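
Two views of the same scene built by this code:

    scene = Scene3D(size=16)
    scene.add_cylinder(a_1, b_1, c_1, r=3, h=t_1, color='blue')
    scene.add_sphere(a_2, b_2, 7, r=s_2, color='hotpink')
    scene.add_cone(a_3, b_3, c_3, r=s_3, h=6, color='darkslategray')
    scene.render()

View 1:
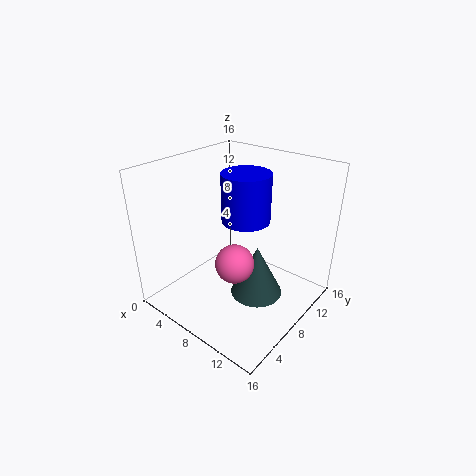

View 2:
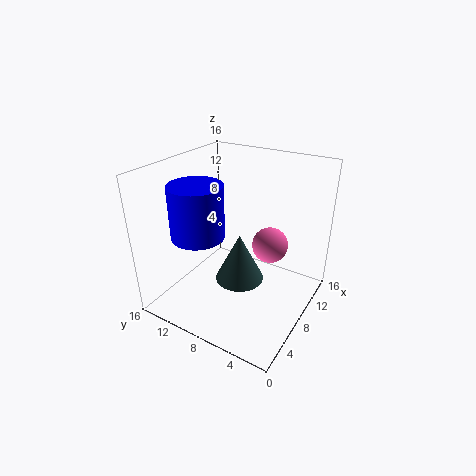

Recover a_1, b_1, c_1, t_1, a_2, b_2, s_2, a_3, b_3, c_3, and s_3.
a_1 = 6; b_1 = 12; c_1 = 8; t_1 = 6; a_2 = 10; b_2 = 5; s_2 = 2; a_3 = 10; b_3 = 9; c_3 = 1; s_3 = 3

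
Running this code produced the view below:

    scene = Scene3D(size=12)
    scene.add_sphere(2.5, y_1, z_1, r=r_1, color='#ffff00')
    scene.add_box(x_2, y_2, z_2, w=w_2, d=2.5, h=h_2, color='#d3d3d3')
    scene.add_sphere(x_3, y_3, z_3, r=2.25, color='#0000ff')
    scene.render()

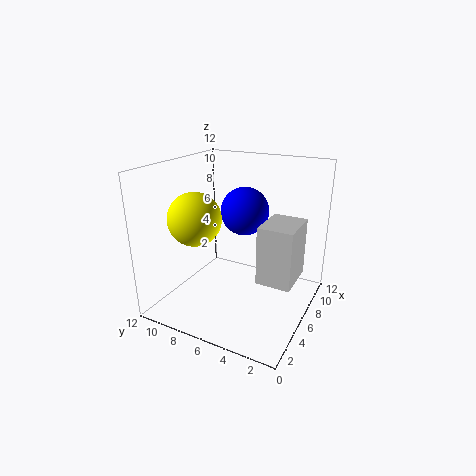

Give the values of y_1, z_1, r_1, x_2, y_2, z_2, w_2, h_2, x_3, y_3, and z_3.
y_1 = 7.75
z_1 = 8.5
r_1 = 2
x_2 = 2.5
y_2 = 0.25
z_2 = 4.5
w_2 = 3.25
h_2 = 4.25
x_3 = 9.75
y_3 = 7.25
z_3 = 7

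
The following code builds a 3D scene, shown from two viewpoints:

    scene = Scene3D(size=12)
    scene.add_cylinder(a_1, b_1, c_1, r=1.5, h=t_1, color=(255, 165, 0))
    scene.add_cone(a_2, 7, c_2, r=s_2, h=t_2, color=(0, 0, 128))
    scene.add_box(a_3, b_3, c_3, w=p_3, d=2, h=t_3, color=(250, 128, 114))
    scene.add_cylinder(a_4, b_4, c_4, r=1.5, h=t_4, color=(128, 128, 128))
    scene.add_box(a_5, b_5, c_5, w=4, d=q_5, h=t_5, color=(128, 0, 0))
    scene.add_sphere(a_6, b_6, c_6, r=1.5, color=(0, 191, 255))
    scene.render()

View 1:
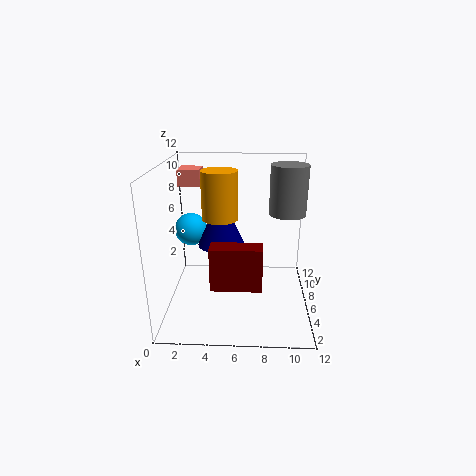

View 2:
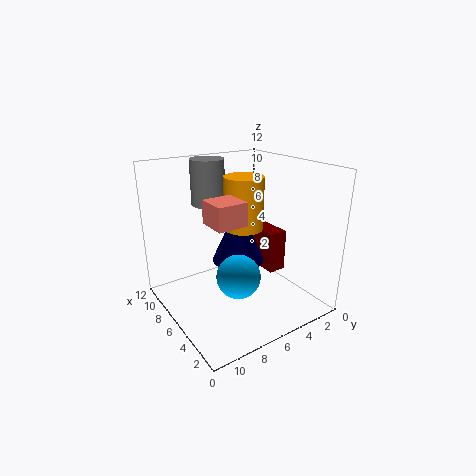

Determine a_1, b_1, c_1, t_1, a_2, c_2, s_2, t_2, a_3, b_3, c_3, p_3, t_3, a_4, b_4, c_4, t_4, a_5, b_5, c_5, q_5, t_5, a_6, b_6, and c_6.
a_1 = 4.5; b_1 = 6.5; c_1 = 7.5; t_1 = 4; a_2 = 4.5; c_2 = 5; s_2 = 2; t_2 = 4.5; a_3 = 0.5; b_3 = 9; c_3 = 9.5; p_3 = 2; t_3 = 1.5; a_4 = 10; b_4 = 6.5; c_4 = 8; t_4 = 4; a_5 = 4; b_5 = 2.5; c_5 = 3; q_5 = 1.5; t_5 = 3.5; a_6 = 1.5; b_6 = 9; c_6 = 5.5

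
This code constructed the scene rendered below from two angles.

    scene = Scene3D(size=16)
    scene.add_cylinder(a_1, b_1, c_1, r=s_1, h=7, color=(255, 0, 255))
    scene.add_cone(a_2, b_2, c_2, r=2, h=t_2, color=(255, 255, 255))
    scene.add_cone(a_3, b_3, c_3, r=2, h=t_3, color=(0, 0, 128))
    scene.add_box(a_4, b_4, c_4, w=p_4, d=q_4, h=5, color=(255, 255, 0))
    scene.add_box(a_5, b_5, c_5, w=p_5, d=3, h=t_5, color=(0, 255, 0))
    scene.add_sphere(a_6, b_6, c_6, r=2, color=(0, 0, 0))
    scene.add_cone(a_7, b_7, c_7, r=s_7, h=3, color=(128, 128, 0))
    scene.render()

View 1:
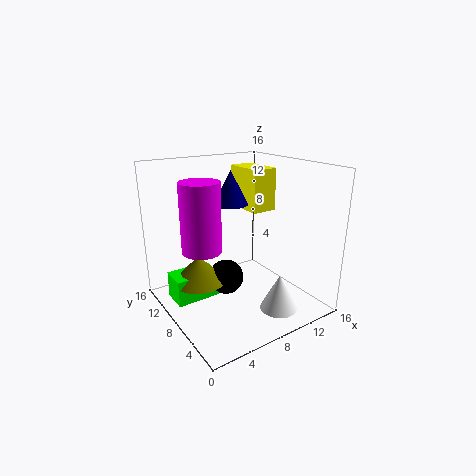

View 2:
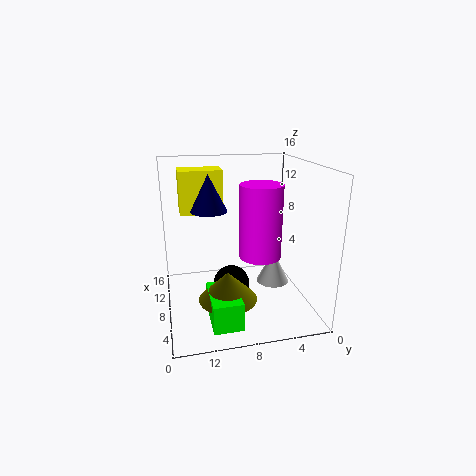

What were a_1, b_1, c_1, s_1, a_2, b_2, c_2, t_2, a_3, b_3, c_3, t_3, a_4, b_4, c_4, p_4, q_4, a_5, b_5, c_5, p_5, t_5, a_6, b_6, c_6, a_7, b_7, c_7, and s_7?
a_1 = 3; b_1 = 7; c_1 = 8; s_1 = 2; a_2 = 10; b_2 = 3; c_2 = 1; t_2 = 4; a_3 = 9; b_3 = 11; c_3 = 11; t_3 = 4; a_4 = 11; b_4 = 9; c_4 = 10; p_4 = 3; q_4 = 5; a_5 = 1; b_5 = 9; c_5 = 1; p_5 = 5; t_5 = 3; a_6 = 7; b_6 = 9; c_6 = 3; a_7 = 4; b_7 = 10; c_7 = 3; s_7 = 3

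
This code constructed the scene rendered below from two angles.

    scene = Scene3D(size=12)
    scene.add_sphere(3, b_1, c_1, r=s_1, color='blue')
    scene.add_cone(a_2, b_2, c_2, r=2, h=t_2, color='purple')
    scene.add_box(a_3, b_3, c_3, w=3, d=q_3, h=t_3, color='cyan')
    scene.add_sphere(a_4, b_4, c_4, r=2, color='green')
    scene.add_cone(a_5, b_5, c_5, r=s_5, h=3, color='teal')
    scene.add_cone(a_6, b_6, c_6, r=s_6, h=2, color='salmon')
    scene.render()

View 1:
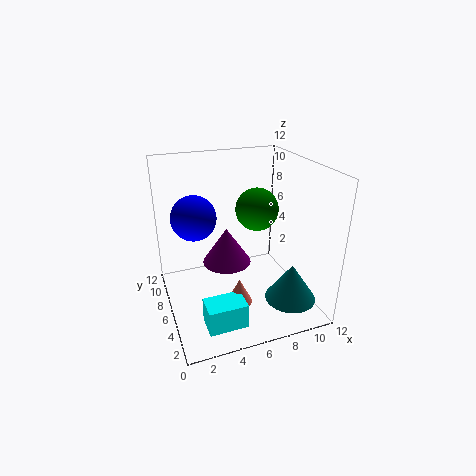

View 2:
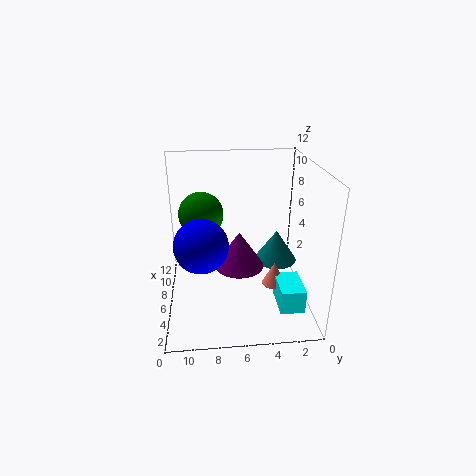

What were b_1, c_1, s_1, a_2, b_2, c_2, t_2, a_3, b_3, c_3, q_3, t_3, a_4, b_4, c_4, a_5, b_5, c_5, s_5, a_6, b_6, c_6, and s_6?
b_1 = 9; c_1 = 7; s_1 = 2; a_2 = 5; b_2 = 6; c_2 = 4; t_2 = 3; a_3 = 2; b_3 = 1; c_3 = 1; q_3 = 2; t_3 = 2; a_4 = 9; b_4 = 9; c_4 = 7; a_5 = 9; b_5 = 2; c_5 = 2; s_5 = 2; a_6 = 5; b_6 = 3; c_6 = 2; s_6 = 1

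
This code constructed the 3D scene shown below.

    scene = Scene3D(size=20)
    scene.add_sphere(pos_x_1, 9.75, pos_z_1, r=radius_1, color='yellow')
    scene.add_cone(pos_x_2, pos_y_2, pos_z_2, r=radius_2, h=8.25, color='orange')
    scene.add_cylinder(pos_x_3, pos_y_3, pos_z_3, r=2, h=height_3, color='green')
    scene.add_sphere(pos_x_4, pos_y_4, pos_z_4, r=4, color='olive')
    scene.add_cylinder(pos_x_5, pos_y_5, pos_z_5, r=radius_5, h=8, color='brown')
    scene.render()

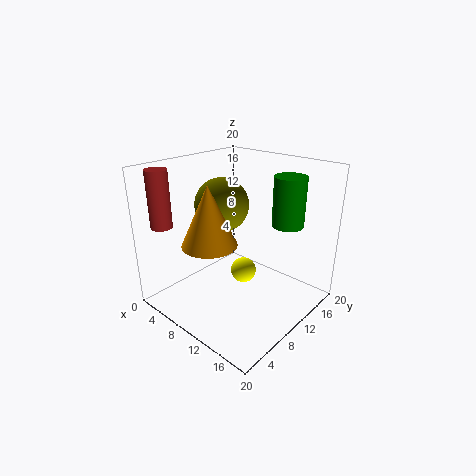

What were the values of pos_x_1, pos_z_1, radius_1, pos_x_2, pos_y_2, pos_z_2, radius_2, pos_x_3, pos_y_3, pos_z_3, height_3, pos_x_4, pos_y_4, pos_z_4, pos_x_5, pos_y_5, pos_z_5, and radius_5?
pos_x_1 = 11.25; pos_z_1 = 5.5; radius_1 = 1.75; pos_x_2 = 8.25; pos_y_2 = 6.25; pos_z_2 = 9.75; radius_2 = 3.75; pos_x_3 = 16.75; pos_y_3 = 11.75; pos_z_3 = 13.25; height_3 = 6.25; pos_x_4 = 5.25; pos_y_4 = 11.75; pos_z_4 = 13.25; pos_x_5 = 2; pos_y_5 = 3.25; pos_z_5 = 11.5; radius_5 = 1.5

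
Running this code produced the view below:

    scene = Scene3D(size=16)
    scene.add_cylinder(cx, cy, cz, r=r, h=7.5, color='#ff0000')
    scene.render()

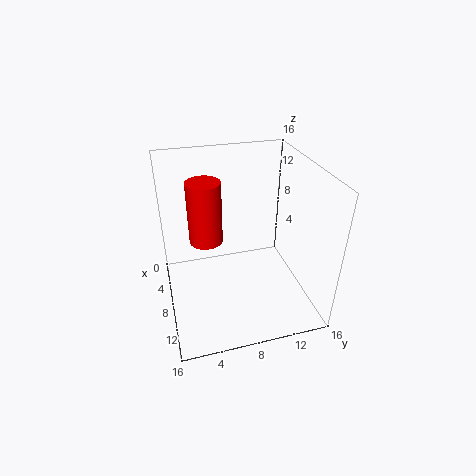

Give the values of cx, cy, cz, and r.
cx = 4.5; cy = 5; cz = 6; r = 2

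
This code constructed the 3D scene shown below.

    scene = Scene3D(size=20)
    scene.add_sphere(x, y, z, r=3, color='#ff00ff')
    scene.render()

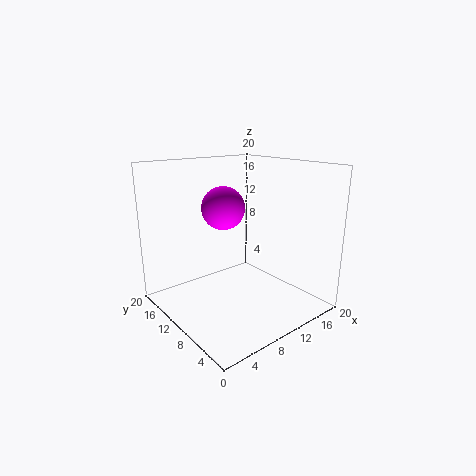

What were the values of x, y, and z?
x = 9
y = 12
z = 14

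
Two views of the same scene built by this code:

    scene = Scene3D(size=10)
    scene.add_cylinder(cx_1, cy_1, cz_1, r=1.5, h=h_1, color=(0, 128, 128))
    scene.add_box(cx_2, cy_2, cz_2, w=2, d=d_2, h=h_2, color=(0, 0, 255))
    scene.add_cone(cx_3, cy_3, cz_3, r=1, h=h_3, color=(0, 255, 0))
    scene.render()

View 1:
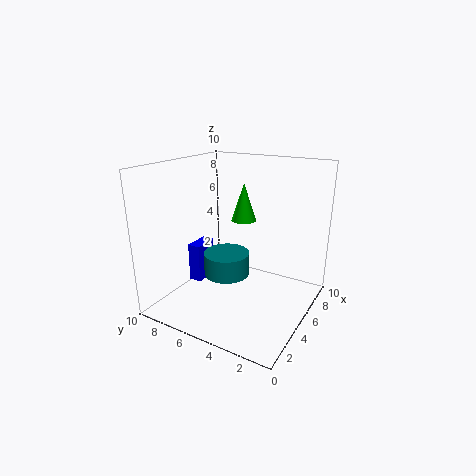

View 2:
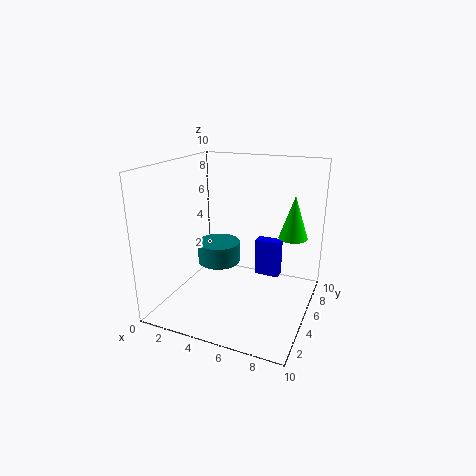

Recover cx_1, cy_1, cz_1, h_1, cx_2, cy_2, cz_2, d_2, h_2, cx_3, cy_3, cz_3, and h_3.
cx_1 = 3.5
cy_1 = 5
cz_1 = 3
h_1 = 1.5
cx_2 = 5
cy_2 = 8.5
cz_2 = 0.5
d_2 = 1
h_2 = 3
cx_3 = 8.5
cy_3 = 6.5
cz_3 = 5
h_3 = 3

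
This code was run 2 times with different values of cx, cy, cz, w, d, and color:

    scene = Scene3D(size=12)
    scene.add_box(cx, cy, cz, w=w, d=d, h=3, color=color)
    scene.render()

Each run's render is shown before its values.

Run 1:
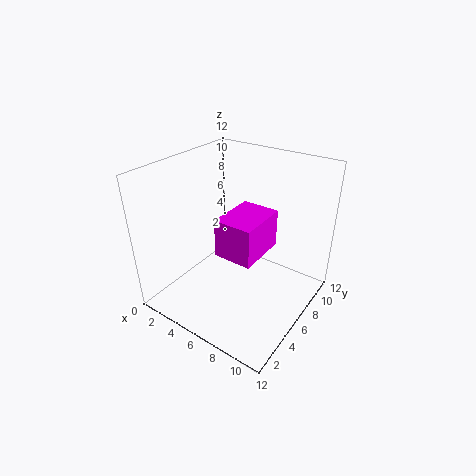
cx = 6
cy = 3
cz = 6
w = 3
d = 4
color = 'magenta'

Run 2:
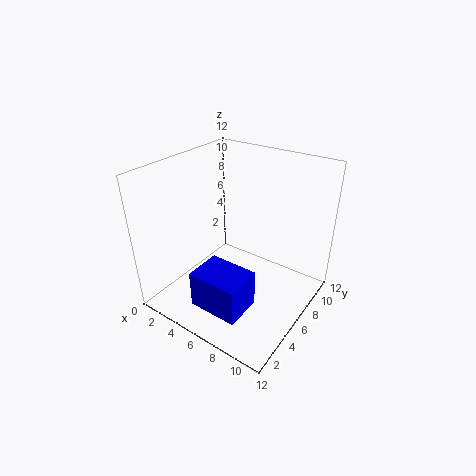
cx = 5
cy = 1
cz = 2
w = 4
d = 3
color = 'blue'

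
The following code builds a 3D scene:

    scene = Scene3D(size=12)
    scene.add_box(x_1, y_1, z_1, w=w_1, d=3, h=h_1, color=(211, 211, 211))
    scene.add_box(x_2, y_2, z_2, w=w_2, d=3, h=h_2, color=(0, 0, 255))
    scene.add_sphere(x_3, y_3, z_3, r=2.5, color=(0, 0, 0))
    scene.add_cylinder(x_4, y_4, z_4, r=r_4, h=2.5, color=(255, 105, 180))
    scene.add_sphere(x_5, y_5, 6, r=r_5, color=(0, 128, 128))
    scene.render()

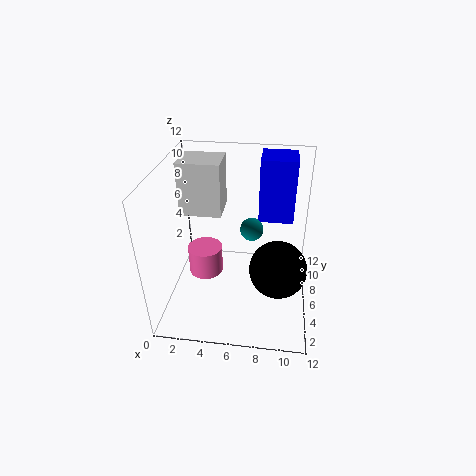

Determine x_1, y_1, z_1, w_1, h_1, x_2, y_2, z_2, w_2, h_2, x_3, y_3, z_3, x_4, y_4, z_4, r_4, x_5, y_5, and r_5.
x_1 = 1
y_1 = 6.5
z_1 = 7.5
w_1 = 3.5
h_1 = 4.5
x_2 = 7.5
y_2 = 8
z_2 = 6.5
w_2 = 3
h_2 = 5.5
x_3 = 9.5
y_3 = 6
z_3 = 3
x_4 = 3
y_4 = 6.5
z_4 = 2
r_4 = 1.5
x_5 = 7
y_5 = 7.5
r_5 = 1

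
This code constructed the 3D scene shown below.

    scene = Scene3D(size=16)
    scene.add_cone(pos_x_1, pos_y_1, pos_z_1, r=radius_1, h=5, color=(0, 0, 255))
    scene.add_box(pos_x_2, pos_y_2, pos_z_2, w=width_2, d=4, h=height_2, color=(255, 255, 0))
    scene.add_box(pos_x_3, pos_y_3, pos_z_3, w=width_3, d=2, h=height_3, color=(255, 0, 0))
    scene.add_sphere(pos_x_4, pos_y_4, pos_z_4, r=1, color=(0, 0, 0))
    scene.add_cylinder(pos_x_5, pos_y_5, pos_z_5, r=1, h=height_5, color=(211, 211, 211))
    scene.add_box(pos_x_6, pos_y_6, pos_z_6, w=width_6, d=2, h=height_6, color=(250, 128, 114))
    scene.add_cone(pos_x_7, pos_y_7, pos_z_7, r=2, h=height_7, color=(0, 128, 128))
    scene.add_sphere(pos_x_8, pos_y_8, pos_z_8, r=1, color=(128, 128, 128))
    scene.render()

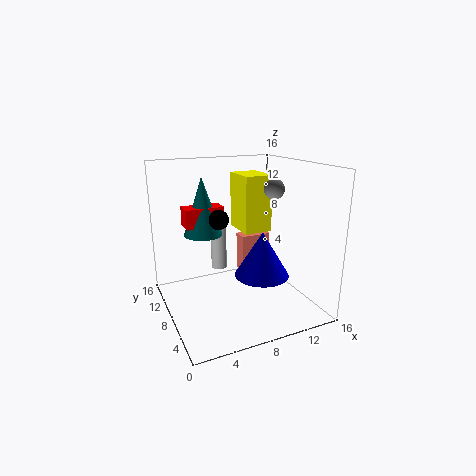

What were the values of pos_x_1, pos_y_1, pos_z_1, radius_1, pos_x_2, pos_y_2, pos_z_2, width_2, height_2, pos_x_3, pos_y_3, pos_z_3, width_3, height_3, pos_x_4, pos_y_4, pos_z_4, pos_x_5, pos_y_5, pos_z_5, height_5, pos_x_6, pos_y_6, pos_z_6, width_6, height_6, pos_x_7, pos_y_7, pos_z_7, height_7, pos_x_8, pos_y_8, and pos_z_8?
pos_x_1 = 10, pos_y_1 = 6, pos_z_1 = 4, radius_1 = 3, pos_x_2 = 8, pos_y_2 = 6, pos_z_2 = 9, width_2 = 3, height_2 = 6, pos_x_3 = 2, pos_y_3 = 7, pos_z_3 = 10, width_3 = 4, height_3 = 2, pos_x_4 = 5, pos_y_4 = 6, pos_z_4 = 11, pos_x_5 = 8, pos_y_5 = 14, pos_z_5 = 2, height_5 = 6, pos_x_6 = 11, pos_y_6 = 13, pos_z_6 = 1, width_6 = 4, height_6 = 5, pos_x_7 = 4, pos_y_7 = 8, pos_z_7 = 9, height_7 = 6, pos_x_8 = 10, pos_y_8 = 4, pos_z_8 = 14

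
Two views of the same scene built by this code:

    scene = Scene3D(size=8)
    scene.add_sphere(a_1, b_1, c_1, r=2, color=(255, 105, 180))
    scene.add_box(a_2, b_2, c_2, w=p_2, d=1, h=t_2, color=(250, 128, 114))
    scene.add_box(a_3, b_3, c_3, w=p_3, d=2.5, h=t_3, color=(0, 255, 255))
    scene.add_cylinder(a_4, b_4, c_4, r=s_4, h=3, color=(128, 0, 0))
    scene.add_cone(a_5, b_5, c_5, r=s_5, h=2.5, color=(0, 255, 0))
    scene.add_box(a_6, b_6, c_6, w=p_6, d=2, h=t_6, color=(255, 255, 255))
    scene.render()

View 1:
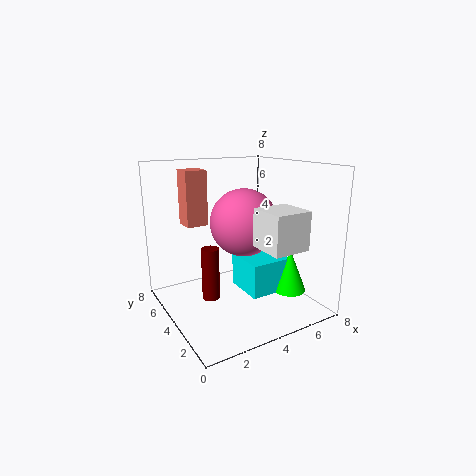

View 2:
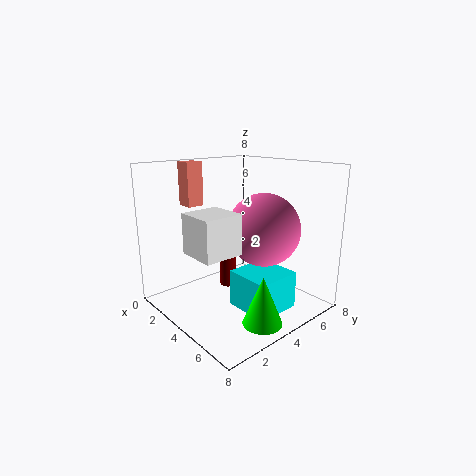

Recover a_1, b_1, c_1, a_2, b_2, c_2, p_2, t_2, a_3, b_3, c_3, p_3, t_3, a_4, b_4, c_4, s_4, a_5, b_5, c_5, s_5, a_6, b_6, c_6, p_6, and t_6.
a_1 = 5, b_1 = 5, c_1 = 4.5, a_2 = 0.5, b_2 = 2.5, c_2 = 5.5, p_2 = 1, t_2 = 2.5, a_3 = 4.5, b_3 = 3, c_3 = 0.5, p_3 = 2.5, t_3 = 2, a_4 = 2.5, b_4 = 4.5, c_4 = 0.5, s_4 = 0.5, a_5 = 7, b_5 = 3, c_5 = 0.5, s_5 = 1, a_6 = 4, b_6 = 0.5, c_6 = 4, p_6 = 2, t_6 = 2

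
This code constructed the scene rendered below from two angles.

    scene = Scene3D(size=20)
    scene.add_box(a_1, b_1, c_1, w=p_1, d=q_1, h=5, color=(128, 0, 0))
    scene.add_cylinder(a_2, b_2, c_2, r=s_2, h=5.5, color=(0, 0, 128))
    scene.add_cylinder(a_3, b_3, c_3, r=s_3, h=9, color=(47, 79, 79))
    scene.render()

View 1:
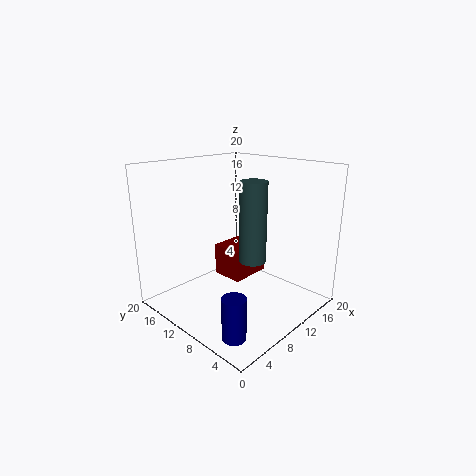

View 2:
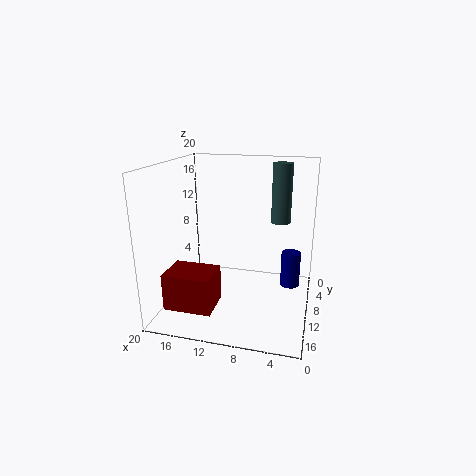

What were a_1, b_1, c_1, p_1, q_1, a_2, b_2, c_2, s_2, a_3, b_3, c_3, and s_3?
a_1 = 12
b_1 = 12
c_1 = 1.5
p_1 = 6.5
q_1 = 5
a_2 = 3
b_2 = 4
c_2 = 0.5
s_2 = 1.5
a_3 = 5
b_3 = 3
c_3 = 10.5
s_3 = 1.5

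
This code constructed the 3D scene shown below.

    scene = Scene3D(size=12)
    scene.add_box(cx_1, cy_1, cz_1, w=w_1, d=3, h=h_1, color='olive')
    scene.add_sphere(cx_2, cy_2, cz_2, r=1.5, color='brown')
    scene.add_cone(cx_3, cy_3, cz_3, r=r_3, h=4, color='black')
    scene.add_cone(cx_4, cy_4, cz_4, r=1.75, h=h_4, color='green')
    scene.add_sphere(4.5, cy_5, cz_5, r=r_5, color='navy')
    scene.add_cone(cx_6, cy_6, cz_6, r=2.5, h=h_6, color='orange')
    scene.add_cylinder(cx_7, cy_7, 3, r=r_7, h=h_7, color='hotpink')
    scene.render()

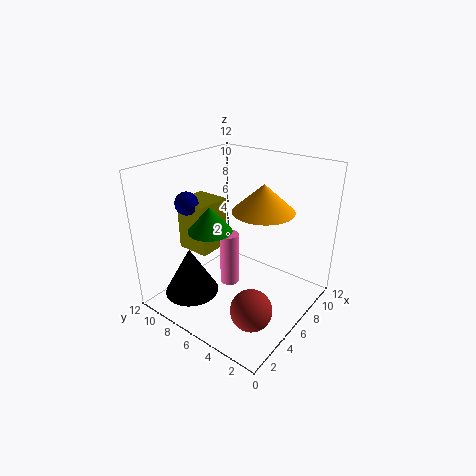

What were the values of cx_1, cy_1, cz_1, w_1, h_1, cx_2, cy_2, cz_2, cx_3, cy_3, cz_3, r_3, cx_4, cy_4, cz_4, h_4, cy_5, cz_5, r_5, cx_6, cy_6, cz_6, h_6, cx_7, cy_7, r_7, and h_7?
cx_1 = 4.5; cy_1 = 8.5; cz_1 = 4; w_1 = 3; h_1 = 4.5; cx_2 = 2; cy_2 = 1.75; cz_2 = 3.25; cx_3 = 2.75; cy_3 = 8.5; cz_3 = 1.5; r_3 = 2.25; cx_4 = 3.75; cy_4 = 7; cz_4 = 7.25; h_4 = 2; cy_5 = 10.25; cz_5 = 8.5; r_5 = 1; cx_6 = 7; cy_6 = 4.25; cz_6 = 8.5; h_6 = 2.25; cx_7 = 4.25; cy_7 = 5.5; r_7 = 0.75; h_7 = 4.25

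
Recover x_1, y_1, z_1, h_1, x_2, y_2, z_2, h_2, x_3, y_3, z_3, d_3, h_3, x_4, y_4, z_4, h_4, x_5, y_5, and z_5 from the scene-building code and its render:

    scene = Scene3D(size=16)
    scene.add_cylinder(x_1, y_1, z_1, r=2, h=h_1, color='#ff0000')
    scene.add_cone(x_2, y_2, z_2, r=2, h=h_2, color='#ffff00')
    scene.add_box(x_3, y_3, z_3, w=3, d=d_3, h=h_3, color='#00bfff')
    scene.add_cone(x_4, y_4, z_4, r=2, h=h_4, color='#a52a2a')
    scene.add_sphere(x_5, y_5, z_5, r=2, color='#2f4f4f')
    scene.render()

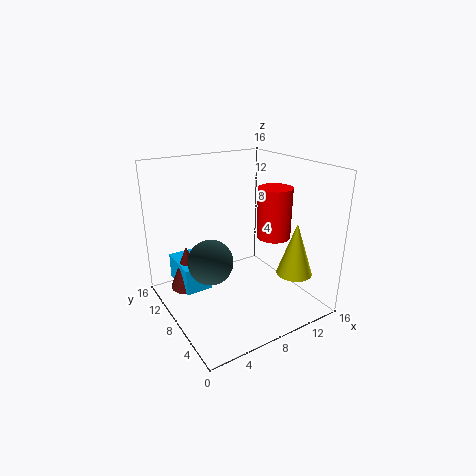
x_1 = 13; y_1 = 8; z_1 = 7; h_1 = 6; x_2 = 13; y_2 = 4; z_2 = 4; h_2 = 6; x_3 = 2; y_3 = 9; z_3 = 2; d_3 = 5; h_3 = 3; x_4 = 3; y_4 = 11; z_4 = 2; h_4 = 5; x_5 = 2; y_5 = 3; z_5 = 9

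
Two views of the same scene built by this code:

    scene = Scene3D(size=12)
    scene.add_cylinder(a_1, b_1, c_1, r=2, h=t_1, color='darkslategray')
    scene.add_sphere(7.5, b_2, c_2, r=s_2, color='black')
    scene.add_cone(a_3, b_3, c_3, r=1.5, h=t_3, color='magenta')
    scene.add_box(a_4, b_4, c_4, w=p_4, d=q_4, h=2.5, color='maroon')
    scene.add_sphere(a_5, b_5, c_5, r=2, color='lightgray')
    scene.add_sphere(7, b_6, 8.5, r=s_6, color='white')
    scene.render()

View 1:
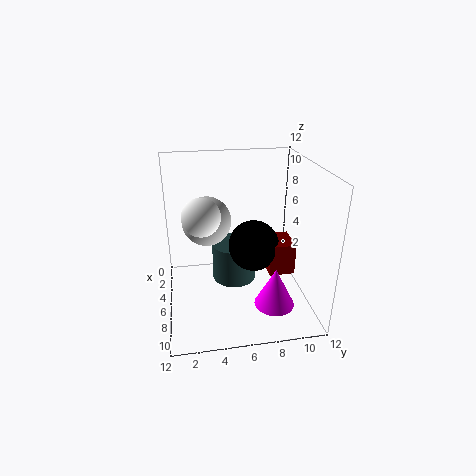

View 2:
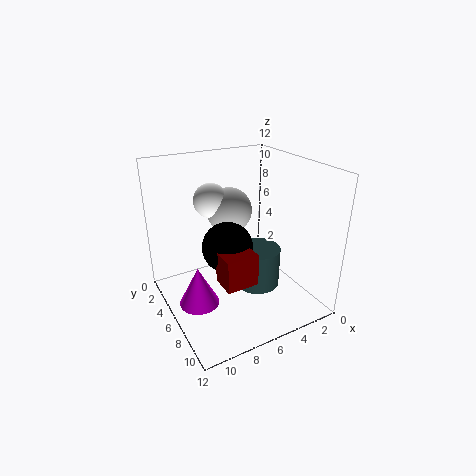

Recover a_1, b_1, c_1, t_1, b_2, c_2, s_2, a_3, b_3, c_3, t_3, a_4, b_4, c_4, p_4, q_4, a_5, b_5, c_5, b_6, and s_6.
a_1 = 4
b_1 = 6
c_1 = 1
t_1 = 3.5
b_2 = 7
c_2 = 6
s_2 = 2
a_3 = 10.5
b_3 = 8
c_3 = 2.5
t_3 = 3
a_4 = 6.5
b_4 = 8
c_4 = 4
p_4 = 2.5
q_4 = 2
a_5 = 5.5
b_5 = 3.5
c_5 = 7.5
b_6 = 3
s_6 = 1.5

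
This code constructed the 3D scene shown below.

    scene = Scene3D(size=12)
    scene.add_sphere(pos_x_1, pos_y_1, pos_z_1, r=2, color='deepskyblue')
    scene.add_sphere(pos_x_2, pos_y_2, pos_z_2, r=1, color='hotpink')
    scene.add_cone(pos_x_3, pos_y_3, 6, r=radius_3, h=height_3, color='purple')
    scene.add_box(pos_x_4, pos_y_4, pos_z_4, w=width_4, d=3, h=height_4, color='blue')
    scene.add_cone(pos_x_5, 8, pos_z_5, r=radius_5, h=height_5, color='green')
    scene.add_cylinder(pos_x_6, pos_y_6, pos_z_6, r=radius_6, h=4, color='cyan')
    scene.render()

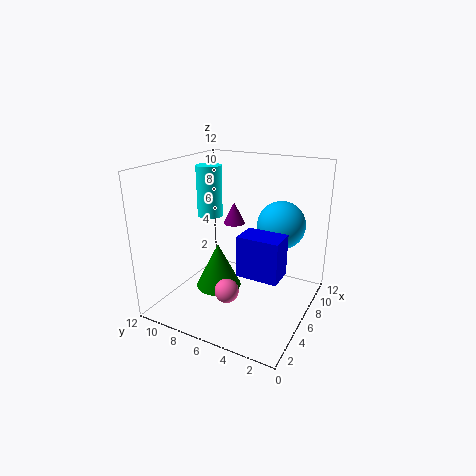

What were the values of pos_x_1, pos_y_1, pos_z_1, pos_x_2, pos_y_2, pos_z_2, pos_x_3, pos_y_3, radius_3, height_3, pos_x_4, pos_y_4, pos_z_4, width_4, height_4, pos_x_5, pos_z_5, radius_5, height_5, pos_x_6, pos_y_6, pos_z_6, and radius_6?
pos_x_1 = 8
pos_y_1 = 3
pos_z_1 = 7
pos_x_2 = 4
pos_y_2 = 6
pos_z_2 = 2
pos_x_3 = 9
pos_y_3 = 8
radius_3 = 1
height_3 = 2
pos_x_4 = 2
pos_y_4 = 1
pos_z_4 = 5
width_4 = 2
height_4 = 3
pos_x_5 = 6
pos_z_5 = 1
radius_5 = 2
height_5 = 4
pos_x_6 = 5
pos_y_6 = 8
pos_z_6 = 8
radius_6 = 1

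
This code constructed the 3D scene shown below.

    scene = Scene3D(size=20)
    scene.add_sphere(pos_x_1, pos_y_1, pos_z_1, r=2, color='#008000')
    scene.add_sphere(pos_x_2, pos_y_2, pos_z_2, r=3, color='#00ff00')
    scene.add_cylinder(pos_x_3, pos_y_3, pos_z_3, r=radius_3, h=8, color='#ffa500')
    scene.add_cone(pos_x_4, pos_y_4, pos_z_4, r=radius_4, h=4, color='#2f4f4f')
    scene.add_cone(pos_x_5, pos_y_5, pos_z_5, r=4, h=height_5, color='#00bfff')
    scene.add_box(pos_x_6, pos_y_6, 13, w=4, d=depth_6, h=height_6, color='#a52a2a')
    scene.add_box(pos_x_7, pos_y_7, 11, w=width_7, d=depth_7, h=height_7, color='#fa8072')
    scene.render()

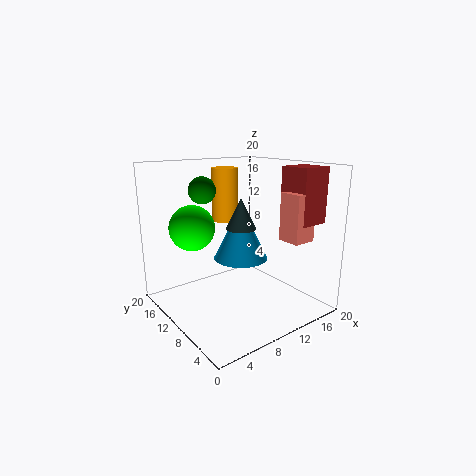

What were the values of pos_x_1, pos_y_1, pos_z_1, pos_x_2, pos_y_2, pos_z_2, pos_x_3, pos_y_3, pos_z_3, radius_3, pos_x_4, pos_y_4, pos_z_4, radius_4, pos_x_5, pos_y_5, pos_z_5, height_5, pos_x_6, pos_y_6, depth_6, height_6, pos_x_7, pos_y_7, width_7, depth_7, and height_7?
pos_x_1 = 8, pos_y_1 = 16, pos_z_1 = 16, pos_x_2 = 4, pos_y_2 = 12, pos_z_2 = 12, pos_x_3 = 12, pos_y_3 = 16, pos_z_3 = 11, radius_3 = 2, pos_x_4 = 9, pos_y_4 = 8, pos_z_4 = 12, radius_4 = 2, pos_x_5 = 12, pos_y_5 = 12, pos_z_5 = 6, height_5 = 8, pos_x_6 = 13, pos_y_6 = 1, depth_6 = 4, height_6 = 7, pos_x_7 = 12, pos_y_7 = 1, width_7 = 3, depth_7 = 3, height_7 = 6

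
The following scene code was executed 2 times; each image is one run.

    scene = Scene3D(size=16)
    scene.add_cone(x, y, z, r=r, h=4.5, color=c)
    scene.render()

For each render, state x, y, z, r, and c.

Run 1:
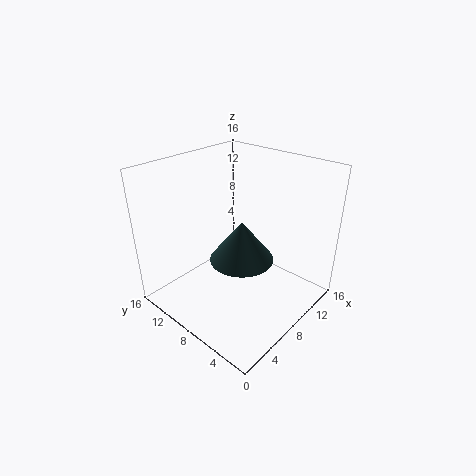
x = 7.5
y = 7
z = 6
r = 3.5
c = 'darkslategray'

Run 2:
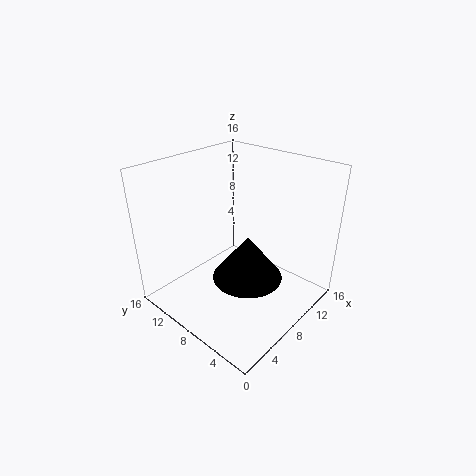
x = 5.5
y = 4.5
z = 6
r = 3.5
c = 'black'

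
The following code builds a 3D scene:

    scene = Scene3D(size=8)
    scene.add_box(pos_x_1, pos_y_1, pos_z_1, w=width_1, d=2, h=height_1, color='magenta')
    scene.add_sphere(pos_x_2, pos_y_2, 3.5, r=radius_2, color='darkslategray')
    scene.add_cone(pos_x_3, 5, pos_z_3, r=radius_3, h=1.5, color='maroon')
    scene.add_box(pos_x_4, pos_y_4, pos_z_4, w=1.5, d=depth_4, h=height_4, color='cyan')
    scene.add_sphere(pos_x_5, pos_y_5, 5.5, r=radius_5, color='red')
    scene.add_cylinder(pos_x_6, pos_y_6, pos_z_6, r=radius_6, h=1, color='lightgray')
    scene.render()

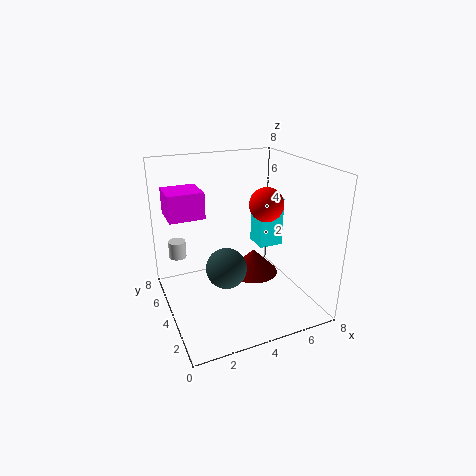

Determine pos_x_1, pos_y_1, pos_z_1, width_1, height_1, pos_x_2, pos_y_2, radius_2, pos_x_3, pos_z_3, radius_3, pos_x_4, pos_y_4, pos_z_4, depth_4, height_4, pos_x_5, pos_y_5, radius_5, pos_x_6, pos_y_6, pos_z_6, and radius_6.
pos_x_1 = 0.5
pos_y_1 = 5
pos_z_1 = 5
width_1 = 2
height_1 = 1.5
pos_x_2 = 2.5
pos_y_2 = 2
radius_2 = 1
pos_x_3 = 5.5
pos_z_3 = 1
radius_3 = 1.5
pos_x_4 = 6
pos_y_4 = 5
pos_z_4 = 2.5
depth_4 = 1.5
height_4 = 3
pos_x_5 = 6
pos_y_5 = 4.5
radius_5 = 1
pos_x_6 = 1
pos_y_6 = 6
pos_z_6 = 2.5
radius_6 = 0.5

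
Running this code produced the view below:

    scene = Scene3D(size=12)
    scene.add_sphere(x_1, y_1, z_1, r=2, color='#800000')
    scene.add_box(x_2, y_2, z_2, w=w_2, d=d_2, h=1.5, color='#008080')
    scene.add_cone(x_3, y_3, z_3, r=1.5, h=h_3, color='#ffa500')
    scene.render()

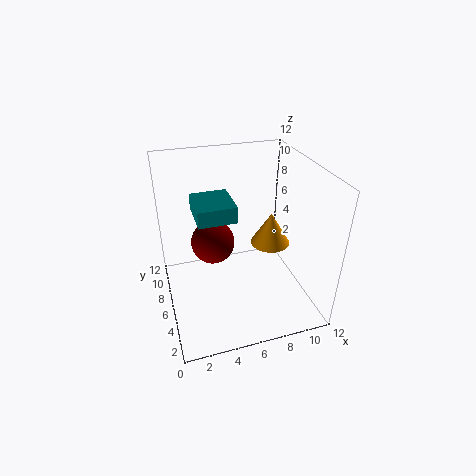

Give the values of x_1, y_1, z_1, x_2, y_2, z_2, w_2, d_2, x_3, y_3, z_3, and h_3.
x_1 = 4.5, y_1 = 9, z_1 = 4, x_2 = 3, y_2 = 7.5, z_2 = 6.5, w_2 = 3.5, d_2 = 4, x_3 = 8, y_3 = 4, z_3 = 6.5, h_3 = 2.5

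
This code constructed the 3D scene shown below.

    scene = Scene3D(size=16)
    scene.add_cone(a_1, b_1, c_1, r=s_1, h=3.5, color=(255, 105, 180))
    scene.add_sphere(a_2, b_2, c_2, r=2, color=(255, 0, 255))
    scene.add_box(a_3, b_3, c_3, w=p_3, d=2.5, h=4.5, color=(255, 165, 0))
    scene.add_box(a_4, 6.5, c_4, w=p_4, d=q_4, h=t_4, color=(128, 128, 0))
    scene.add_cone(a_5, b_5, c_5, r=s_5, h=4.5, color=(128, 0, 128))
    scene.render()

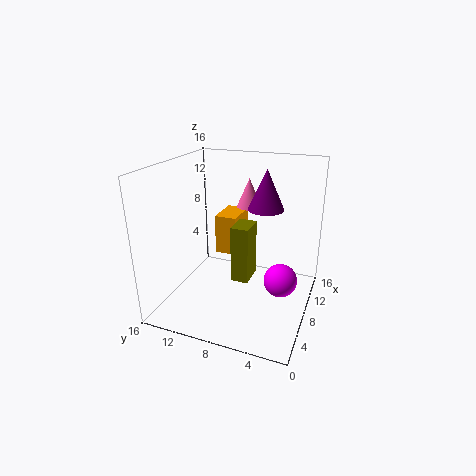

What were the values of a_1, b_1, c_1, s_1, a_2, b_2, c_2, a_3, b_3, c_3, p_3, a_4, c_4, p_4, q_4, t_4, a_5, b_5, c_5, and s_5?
a_1 = 13, b_1 = 8.5, c_1 = 10, s_1 = 1.5, a_2 = 10.5, b_2 = 3.5, c_2 = 2, a_3 = 8.5, b_3 = 8.5, c_3 = 5.5, p_3 = 4, a_4 = 7, c_4 = 3, p_4 = 3, q_4 = 2, t_4 = 6.5, a_5 = 10, b_5 = 5.5, c_5 = 11, s_5 = 2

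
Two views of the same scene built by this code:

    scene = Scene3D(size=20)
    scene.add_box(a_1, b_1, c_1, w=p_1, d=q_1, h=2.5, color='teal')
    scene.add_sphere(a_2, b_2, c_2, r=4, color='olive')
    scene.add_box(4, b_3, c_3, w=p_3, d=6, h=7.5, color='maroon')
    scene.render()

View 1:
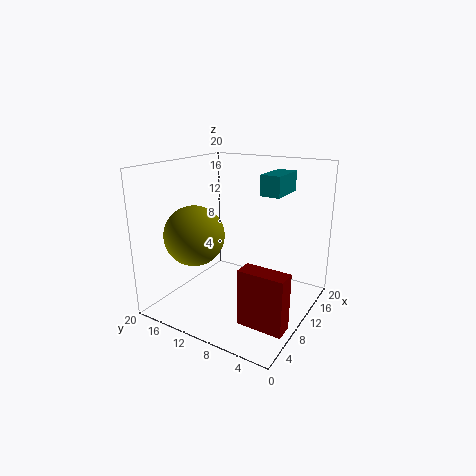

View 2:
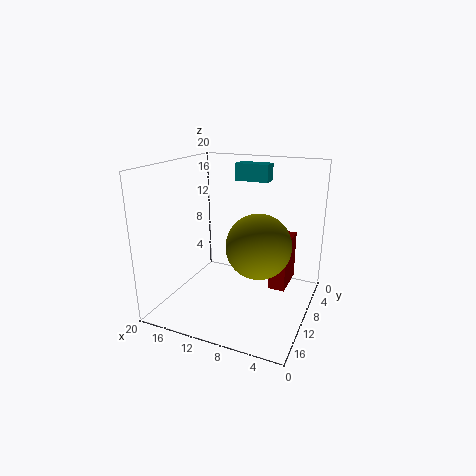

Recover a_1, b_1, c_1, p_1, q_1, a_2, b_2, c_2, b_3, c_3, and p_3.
a_1 = 7.5
b_1 = 3
c_1 = 17
p_1 = 5
q_1 = 2.5
a_2 = 5.5
b_2 = 14
c_2 = 11
b_3 = 0.5
c_3 = 1
p_3 = 2.5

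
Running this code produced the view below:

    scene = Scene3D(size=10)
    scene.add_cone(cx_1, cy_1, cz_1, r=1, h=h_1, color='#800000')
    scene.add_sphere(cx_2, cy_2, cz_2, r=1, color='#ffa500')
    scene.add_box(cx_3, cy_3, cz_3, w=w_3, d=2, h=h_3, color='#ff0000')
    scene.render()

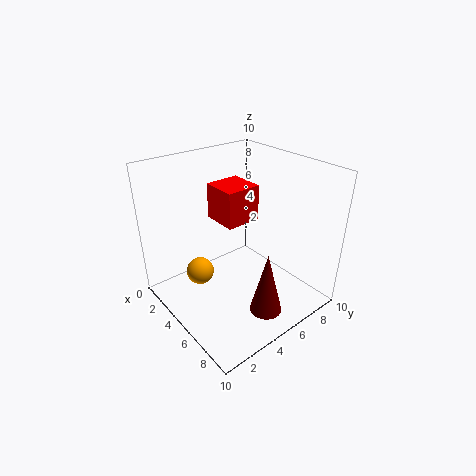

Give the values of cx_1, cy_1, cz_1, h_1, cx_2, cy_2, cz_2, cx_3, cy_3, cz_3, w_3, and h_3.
cx_1 = 9
cy_1 = 4
cz_1 = 2
h_1 = 4
cx_2 = 3
cy_2 = 3
cz_2 = 2
cx_3 = 6
cy_3 = 2
cz_3 = 8
w_3 = 2
h_3 = 2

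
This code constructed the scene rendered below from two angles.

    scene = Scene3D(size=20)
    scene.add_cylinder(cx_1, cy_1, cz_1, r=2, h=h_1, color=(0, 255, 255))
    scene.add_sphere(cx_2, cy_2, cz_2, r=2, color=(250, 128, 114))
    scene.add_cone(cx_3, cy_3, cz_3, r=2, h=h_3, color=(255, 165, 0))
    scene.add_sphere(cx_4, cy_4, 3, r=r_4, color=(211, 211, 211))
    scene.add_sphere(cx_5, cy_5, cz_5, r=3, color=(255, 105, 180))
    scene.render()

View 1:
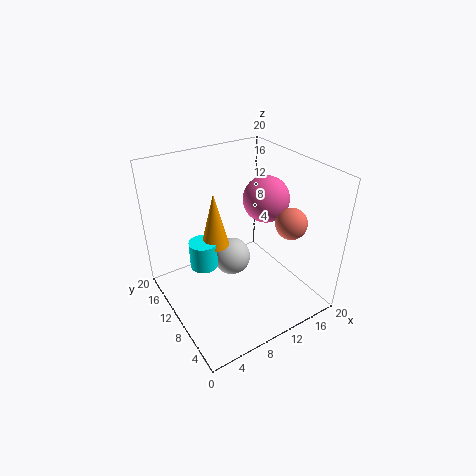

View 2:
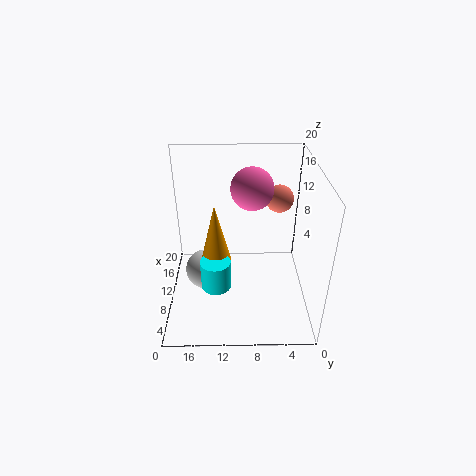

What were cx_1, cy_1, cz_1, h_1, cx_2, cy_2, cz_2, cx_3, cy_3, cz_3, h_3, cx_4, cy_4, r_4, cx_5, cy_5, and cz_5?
cx_1 = 6, cy_1 = 13, cz_1 = 5, h_1 = 4, cx_2 = 14, cy_2 = 4, cz_2 = 14, cx_3 = 8, cy_3 = 13, cz_3 = 8, h_3 = 8, cx_4 = 12, cy_4 = 15, r_4 = 3, cx_5 = 13, cy_5 = 8, cz_5 = 16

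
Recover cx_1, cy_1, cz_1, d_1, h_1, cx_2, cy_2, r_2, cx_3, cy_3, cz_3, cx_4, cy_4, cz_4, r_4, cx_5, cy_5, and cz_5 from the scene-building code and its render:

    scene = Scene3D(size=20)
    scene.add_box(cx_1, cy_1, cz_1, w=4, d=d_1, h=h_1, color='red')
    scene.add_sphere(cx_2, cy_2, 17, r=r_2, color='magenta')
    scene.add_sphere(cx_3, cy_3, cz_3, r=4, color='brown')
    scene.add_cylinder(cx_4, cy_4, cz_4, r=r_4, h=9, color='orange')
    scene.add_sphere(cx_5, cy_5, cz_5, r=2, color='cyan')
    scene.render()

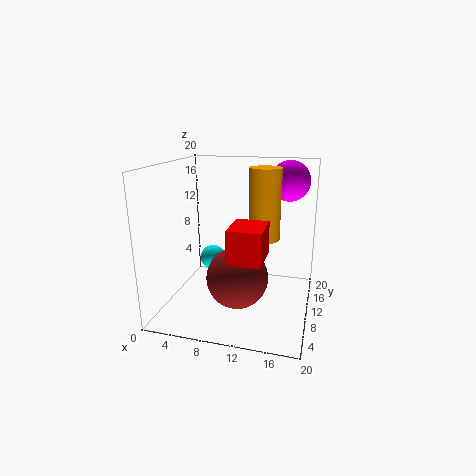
cx_1 = 11; cy_1 = 1; cz_1 = 10; d_1 = 5; h_1 = 4; cx_2 = 16; cy_2 = 17; r_2 = 3; cx_3 = 11; cy_3 = 6; cz_3 = 6; cx_4 = 14; cy_4 = 8; cz_4 = 11; r_4 = 2; cx_5 = 4; cy_5 = 16; cz_5 = 4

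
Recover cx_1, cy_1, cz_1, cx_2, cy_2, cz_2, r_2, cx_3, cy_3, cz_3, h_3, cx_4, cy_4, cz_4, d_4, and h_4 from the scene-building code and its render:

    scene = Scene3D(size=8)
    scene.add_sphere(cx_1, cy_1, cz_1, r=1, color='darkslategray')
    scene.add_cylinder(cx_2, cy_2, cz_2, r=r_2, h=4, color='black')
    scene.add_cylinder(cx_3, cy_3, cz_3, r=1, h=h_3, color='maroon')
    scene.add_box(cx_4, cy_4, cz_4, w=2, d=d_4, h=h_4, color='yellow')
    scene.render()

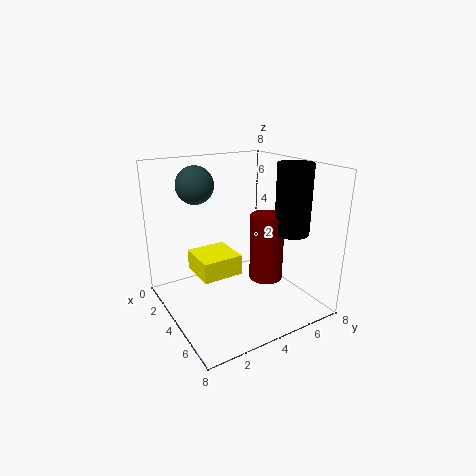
cx_1 = 3, cy_1 = 2, cz_1 = 7, cx_2 = 5, cy_2 = 7, cz_2 = 4, r_2 = 1, cx_3 = 4, cy_3 = 6, cz_3 = 1, h_3 = 4, cx_4 = 4, cy_4 = 1, cz_4 = 3, d_4 = 2, h_4 = 1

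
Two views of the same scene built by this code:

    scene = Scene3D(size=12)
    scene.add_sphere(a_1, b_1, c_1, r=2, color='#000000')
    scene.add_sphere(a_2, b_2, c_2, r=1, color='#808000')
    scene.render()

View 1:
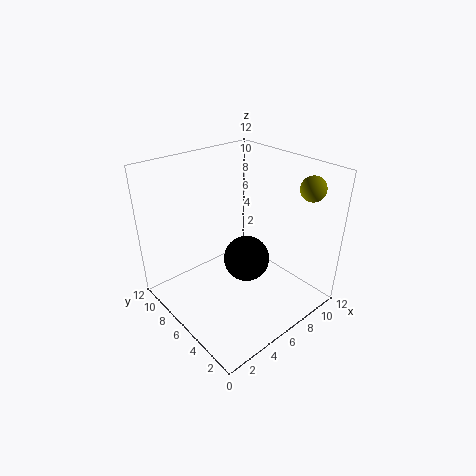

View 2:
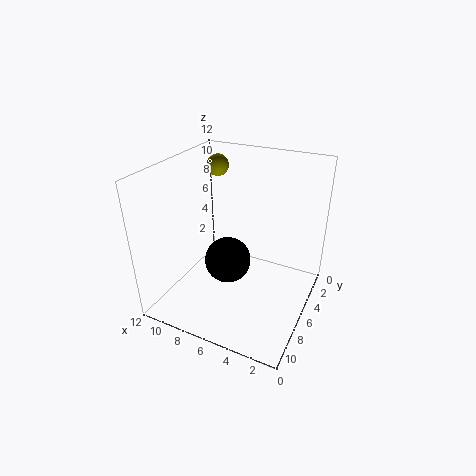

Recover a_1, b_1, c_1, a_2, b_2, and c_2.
a_1 = 7
b_1 = 6
c_1 = 3.5
a_2 = 10
b_2 = 2
c_2 = 10.5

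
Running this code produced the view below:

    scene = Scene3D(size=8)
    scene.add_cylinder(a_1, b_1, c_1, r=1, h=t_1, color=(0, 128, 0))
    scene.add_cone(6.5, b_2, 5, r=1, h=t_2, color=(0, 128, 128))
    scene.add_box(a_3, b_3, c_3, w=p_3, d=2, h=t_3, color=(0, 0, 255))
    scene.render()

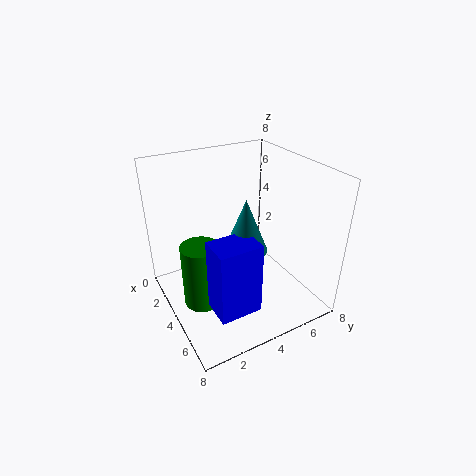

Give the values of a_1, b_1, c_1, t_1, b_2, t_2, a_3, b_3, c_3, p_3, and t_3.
a_1 = 4.5; b_1 = 1.5; c_1 = 1; t_1 = 3.5; b_2 = 3; t_2 = 2.5; a_3 = 6.5; b_3 = 1; c_3 = 2.5; p_3 = 1.5; t_3 = 3.5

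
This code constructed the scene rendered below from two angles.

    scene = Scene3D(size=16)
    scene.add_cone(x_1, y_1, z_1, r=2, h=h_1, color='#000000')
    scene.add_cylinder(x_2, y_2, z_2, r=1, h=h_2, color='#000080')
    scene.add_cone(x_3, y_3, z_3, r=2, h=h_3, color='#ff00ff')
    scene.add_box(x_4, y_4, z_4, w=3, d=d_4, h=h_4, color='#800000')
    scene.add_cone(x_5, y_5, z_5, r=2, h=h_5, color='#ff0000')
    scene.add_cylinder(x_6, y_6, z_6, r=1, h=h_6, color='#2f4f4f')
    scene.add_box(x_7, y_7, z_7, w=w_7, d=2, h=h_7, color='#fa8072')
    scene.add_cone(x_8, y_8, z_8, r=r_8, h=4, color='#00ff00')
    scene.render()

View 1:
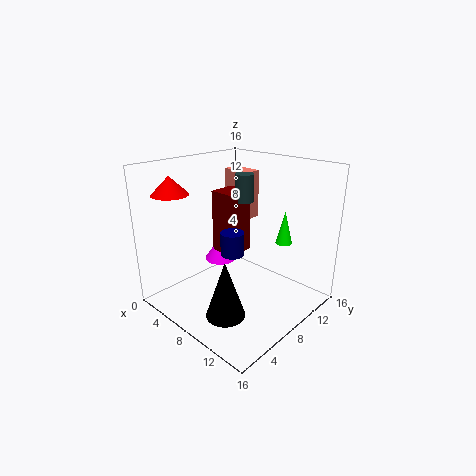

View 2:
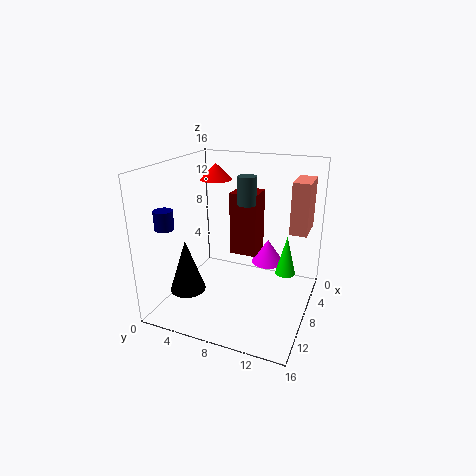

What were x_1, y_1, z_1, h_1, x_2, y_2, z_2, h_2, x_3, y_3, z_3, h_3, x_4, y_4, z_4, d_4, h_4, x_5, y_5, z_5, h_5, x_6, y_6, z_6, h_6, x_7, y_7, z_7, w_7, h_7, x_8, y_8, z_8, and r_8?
x_1 = 11, y_1 = 3, z_1 = 2, h_1 = 6, x_2 = 13, y_2 = 2, z_2 = 10, h_2 = 2, x_3 = 3, y_3 = 10, z_3 = 3, h_3 = 3, x_4 = 5, y_4 = 7, z_4 = 6, d_4 = 3, h_4 = 7, x_5 = 3, y_5 = 3, z_5 = 13, h_5 = 2, x_6 = 8, y_6 = 9, z_6 = 12, h_6 = 3, x_7 = 1, y_7 = 13, z_7 = 8, w_7 = 4, h_7 = 6, x_8 = 10, y_8 = 14, z_8 = 6, r_8 = 1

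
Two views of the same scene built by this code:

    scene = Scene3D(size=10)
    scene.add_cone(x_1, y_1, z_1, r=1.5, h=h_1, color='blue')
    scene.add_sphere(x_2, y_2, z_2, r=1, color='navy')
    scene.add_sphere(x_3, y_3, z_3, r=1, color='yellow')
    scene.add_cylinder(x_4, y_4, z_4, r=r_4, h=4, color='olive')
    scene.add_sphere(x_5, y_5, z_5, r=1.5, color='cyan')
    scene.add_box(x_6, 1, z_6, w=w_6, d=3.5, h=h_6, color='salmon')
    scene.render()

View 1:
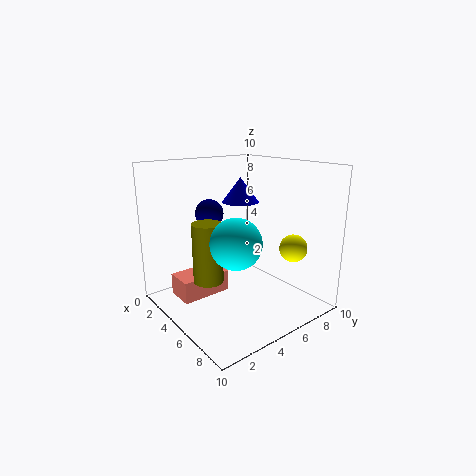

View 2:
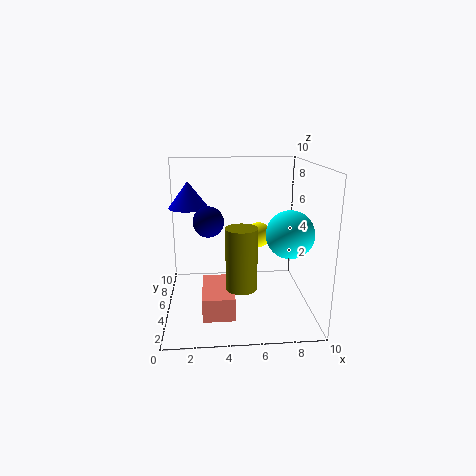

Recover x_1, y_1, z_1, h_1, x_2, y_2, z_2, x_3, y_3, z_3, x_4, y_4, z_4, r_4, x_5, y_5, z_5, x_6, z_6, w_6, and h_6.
x_1 = 1.5, y_1 = 8, z_1 = 6.5, h_1 = 2, x_2 = 3, y_2 = 4, z_2 = 6.5, x_3 = 7, y_3 = 8.5, z_3 = 4, x_4 = 5, y_4 = 2.5, z_4 = 2.5, r_4 = 1, x_5 = 8, y_5 = 2.5, z_5 = 6, x_6 = 2.5, z_6 = 1, w_6 = 2, h_6 = 1.5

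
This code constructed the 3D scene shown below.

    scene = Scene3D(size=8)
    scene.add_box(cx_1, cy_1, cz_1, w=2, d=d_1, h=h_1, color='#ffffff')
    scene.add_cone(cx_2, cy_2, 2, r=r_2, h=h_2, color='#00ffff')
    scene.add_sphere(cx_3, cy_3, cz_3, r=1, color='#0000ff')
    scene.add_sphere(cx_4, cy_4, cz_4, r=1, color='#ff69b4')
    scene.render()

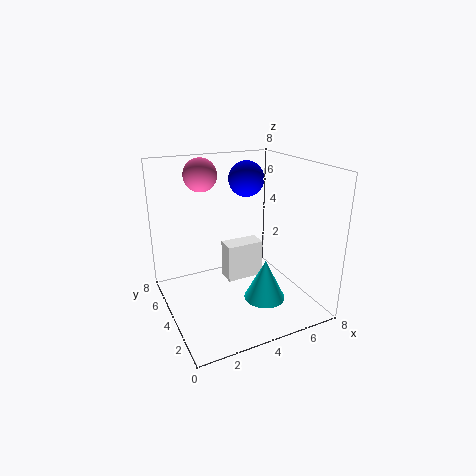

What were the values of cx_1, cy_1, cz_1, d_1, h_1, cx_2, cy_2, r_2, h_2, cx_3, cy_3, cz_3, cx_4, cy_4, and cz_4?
cx_1 = 3; cy_1 = 3; cz_1 = 2; d_1 = 1; h_1 = 2; cx_2 = 4; cy_2 = 1; r_2 = 1; h_2 = 2; cx_3 = 5; cy_3 = 5; cz_3 = 7; cx_4 = 3; cy_4 = 7; cz_4 = 7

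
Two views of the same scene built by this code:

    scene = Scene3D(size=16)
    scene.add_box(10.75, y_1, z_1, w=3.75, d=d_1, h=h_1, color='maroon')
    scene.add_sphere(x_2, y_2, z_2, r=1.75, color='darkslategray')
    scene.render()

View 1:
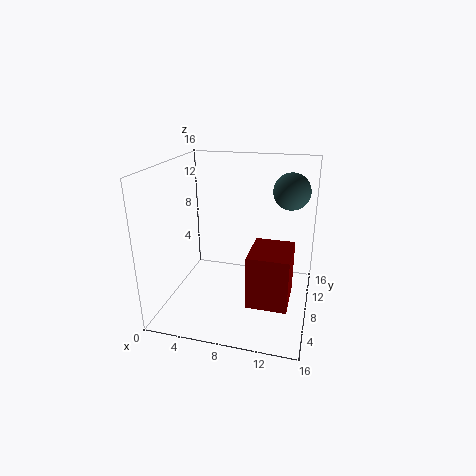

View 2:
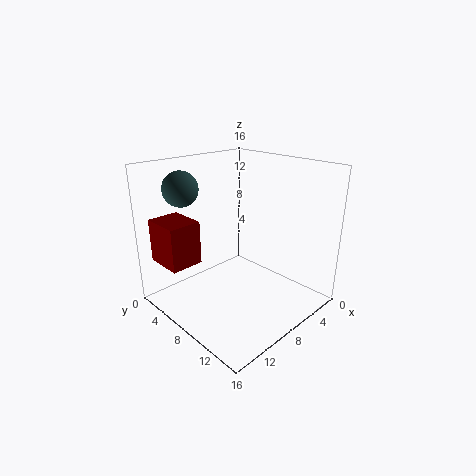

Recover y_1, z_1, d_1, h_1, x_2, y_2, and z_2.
y_1 = 0.25
z_1 = 4.75
d_1 = 4.5
h_1 = 5
x_2 = 13.75
y_2 = 6
z_2 = 14.25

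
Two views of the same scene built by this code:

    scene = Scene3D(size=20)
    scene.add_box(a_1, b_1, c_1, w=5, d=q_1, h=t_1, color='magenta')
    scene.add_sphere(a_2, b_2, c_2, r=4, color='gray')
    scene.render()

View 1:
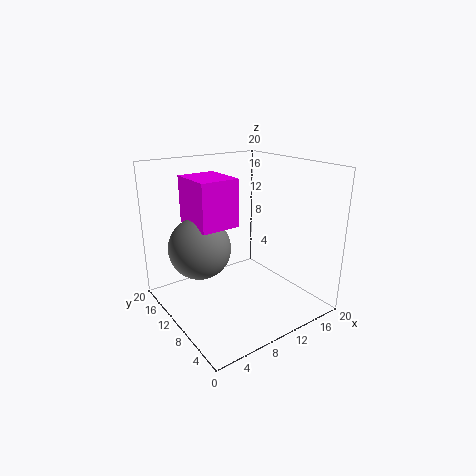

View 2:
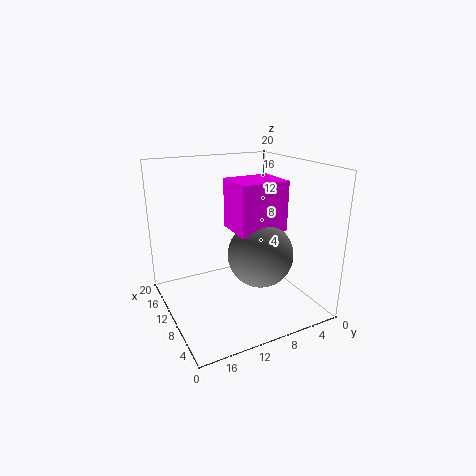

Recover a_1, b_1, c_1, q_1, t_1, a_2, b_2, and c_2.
a_1 = 3
b_1 = 7
c_1 = 13
q_1 = 6
t_1 = 6
a_2 = 4
b_2 = 10
c_2 = 10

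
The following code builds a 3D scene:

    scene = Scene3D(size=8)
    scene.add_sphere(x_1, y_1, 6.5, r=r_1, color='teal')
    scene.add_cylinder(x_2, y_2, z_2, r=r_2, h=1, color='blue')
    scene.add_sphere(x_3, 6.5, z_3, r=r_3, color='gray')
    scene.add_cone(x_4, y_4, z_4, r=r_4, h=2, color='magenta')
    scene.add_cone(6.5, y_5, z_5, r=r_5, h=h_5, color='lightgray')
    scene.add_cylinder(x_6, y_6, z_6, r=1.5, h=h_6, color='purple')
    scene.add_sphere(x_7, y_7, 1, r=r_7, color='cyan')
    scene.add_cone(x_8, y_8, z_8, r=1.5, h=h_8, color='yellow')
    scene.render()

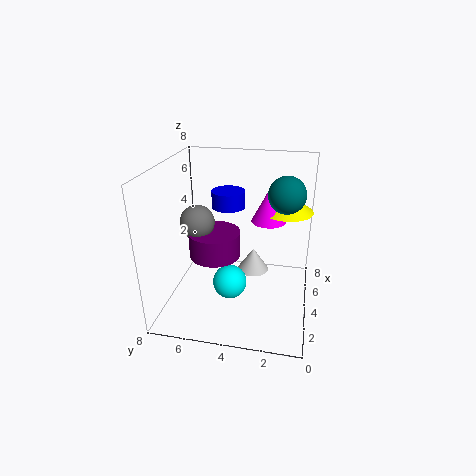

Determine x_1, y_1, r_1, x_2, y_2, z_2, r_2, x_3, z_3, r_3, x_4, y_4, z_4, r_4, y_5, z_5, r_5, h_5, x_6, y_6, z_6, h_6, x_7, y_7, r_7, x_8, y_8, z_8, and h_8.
x_1 = 4.5, y_1 = 1.5, r_1 = 1, x_2 = 6, y_2 = 5, z_2 = 5, r_2 = 1, x_3 = 4.5, z_3 = 4.5, r_3 = 1, x_4 = 5.5, y_4 = 2.5, z_4 = 4.5, r_4 = 1, y_5 = 3.5, z_5 = 0.5, r_5 = 1, h_5 = 1.5, x_6 = 4.5, y_6 = 5.5, z_6 = 2.5, h_6 = 1.5, x_7 = 4, y_7 = 4.5, r_7 = 1, x_8 = 6, y_8 = 1.5, z_8 = 5, h_8 = 1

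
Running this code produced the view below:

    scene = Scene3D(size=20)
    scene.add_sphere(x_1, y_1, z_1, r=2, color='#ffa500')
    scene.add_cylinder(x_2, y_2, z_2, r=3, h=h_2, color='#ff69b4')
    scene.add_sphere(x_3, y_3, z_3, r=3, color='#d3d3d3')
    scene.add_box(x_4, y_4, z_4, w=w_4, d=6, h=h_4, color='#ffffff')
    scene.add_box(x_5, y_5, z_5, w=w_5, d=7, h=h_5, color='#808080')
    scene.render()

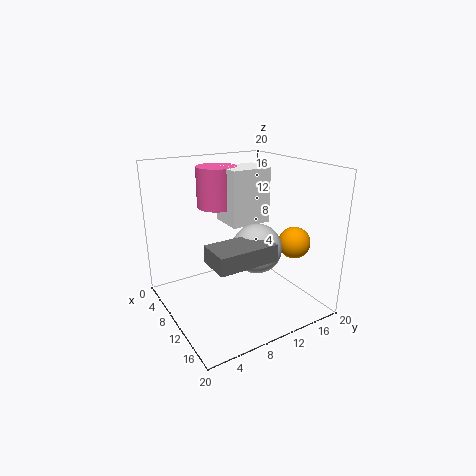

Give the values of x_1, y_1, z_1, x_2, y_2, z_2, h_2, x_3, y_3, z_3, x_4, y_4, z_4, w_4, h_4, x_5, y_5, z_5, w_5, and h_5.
x_1 = 17, y_1 = 14, z_1 = 11, x_2 = 4, y_2 = 10, z_2 = 13, h_2 = 6, x_3 = 16, y_3 = 9, z_3 = 11, x_4 = 4, y_4 = 10, z_4 = 11, w_4 = 5, h_4 = 8, x_5 = 16, y_5 = 2, z_5 = 11, w_5 = 4, h_5 = 2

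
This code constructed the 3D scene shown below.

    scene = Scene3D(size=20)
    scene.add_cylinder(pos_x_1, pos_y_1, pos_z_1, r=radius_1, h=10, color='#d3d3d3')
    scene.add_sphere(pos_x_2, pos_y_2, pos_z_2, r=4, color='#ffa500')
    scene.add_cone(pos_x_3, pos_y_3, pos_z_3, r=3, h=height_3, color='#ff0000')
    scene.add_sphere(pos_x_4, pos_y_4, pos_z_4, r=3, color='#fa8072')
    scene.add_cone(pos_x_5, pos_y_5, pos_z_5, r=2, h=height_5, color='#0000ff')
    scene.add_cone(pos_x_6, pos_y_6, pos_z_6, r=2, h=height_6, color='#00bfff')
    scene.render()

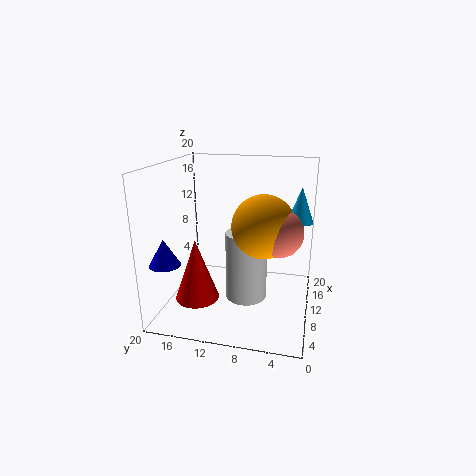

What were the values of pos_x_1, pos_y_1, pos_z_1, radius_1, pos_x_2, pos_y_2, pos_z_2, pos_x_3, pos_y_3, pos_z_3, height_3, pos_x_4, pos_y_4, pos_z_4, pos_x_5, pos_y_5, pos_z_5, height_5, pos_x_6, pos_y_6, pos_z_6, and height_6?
pos_x_1 = 11, pos_y_1 = 9, pos_z_1 = 0.5, radius_1 = 3, pos_x_2 = 7, pos_y_2 = 6, pos_z_2 = 13, pos_x_3 = 6.5, pos_y_3 = 15, pos_z_3 = 2, height_3 = 8.5, pos_x_4 = 6.5, pos_y_4 = 4, pos_z_4 = 12.5, pos_x_5 = 3.5, pos_y_5 = 18, pos_z_5 = 8, height_5 = 3.5, pos_x_6 = 17.5, pos_y_6 = 2, pos_z_6 = 10.5, height_6 = 5.5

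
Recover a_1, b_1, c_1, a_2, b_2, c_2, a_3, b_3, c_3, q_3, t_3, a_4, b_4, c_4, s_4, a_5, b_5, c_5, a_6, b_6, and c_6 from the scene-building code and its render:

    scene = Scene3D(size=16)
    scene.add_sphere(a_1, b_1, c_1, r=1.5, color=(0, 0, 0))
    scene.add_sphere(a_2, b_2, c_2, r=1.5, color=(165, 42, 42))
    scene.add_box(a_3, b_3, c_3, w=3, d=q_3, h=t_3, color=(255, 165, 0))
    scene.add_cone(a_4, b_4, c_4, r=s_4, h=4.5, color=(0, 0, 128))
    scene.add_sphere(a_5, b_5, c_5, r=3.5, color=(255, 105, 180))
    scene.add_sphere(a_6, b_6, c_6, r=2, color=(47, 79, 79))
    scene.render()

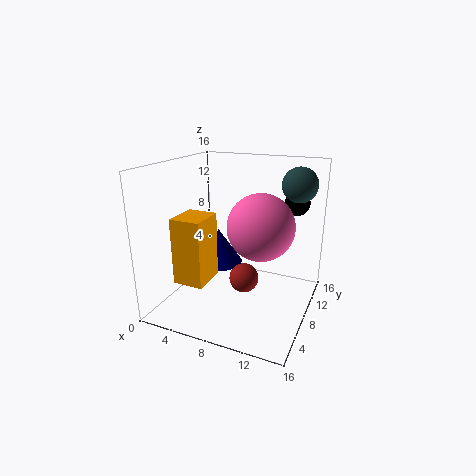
a_1 = 13; b_1 = 14; c_1 = 11; a_2 = 10; b_2 = 5; c_2 = 5; a_3 = 4.5; b_3 = 0.5; c_3 = 5.5; q_3 = 3.5; t_3 = 6.5; a_4 = 3.5; b_4 = 12; c_4 = 2.5; s_4 = 3; a_5 = 11; b_5 = 7; c_5 = 10; a_6 = 13.5; b_6 = 12.5; c_6 = 13.5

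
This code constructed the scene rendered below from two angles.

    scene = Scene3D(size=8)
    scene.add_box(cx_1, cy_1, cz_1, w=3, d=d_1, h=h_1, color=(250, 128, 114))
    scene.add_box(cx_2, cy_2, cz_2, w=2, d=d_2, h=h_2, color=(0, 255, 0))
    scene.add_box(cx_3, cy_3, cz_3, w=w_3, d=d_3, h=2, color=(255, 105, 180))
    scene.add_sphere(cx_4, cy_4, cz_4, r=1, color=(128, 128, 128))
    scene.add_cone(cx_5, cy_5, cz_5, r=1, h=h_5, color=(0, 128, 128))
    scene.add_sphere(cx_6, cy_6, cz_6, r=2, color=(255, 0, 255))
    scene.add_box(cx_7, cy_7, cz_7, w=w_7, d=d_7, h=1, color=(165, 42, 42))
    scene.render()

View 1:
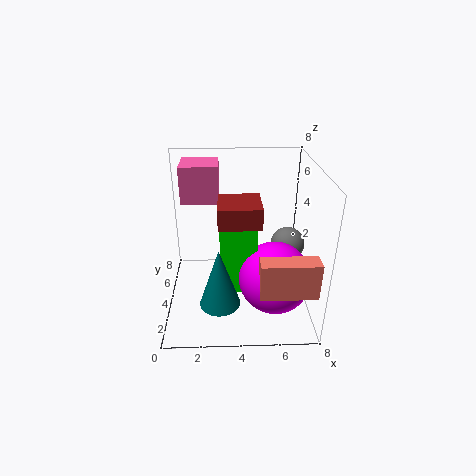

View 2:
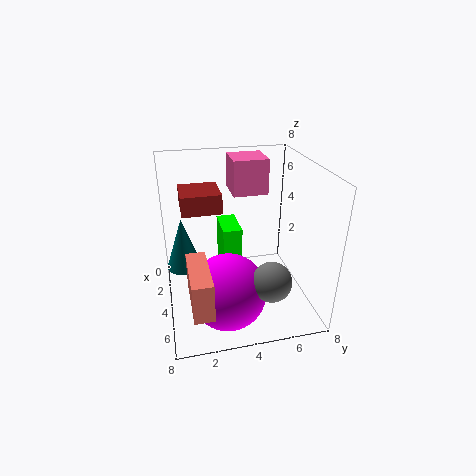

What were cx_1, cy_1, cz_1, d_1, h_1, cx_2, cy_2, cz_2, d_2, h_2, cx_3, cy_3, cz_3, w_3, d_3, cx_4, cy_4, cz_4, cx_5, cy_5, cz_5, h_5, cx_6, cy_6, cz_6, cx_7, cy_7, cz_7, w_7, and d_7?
cx_1 = 5
cy_1 = 1
cz_1 = 2
d_1 = 1
h_1 = 2
cx_2 = 3
cy_2 = 3
cz_2 = 1
d_2 = 1
h_2 = 4
cx_3 = 1
cy_3 = 4
cz_3 = 6
w_3 = 2
d_3 = 2
cx_4 = 7
cy_4 = 5
cz_4 = 3
cx_5 = 3
cy_5 = 1
cz_5 = 2
h_5 = 3
cx_6 = 6
cy_6 = 3
cz_6 = 2
cx_7 = 3
cy_7 = 1
cz_7 = 6
w_7 = 2
d_7 = 2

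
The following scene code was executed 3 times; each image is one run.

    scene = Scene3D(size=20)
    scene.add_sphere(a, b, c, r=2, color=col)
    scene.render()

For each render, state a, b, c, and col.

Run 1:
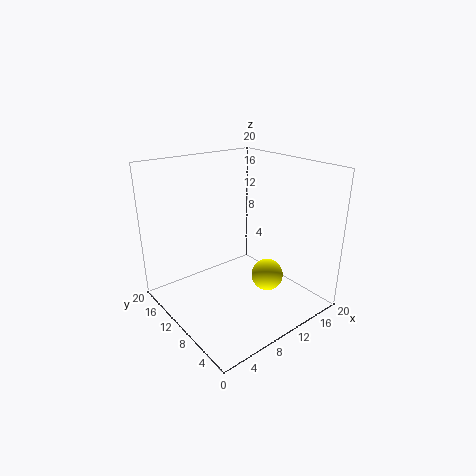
a = 10; b = 4; c = 7; col = 'yellow'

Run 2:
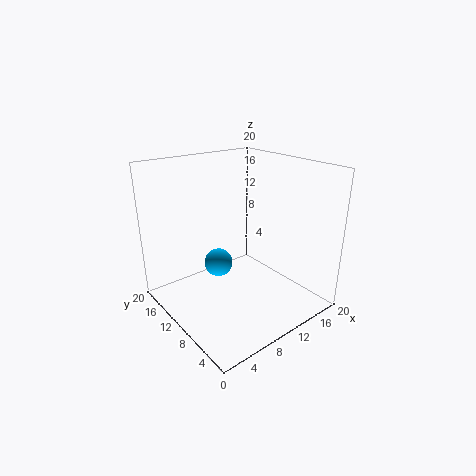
a = 8; b = 12; c = 6; col = 'deepskyblue'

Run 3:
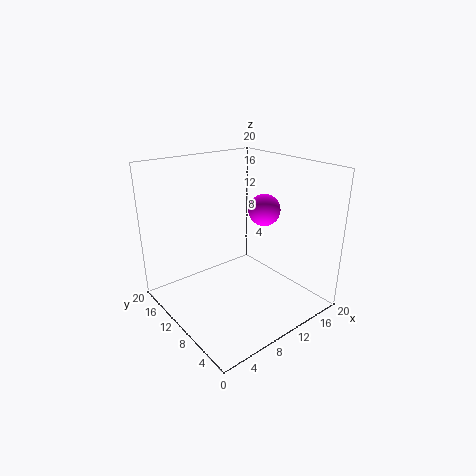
a = 11; b = 6; c = 15; col = 'magenta'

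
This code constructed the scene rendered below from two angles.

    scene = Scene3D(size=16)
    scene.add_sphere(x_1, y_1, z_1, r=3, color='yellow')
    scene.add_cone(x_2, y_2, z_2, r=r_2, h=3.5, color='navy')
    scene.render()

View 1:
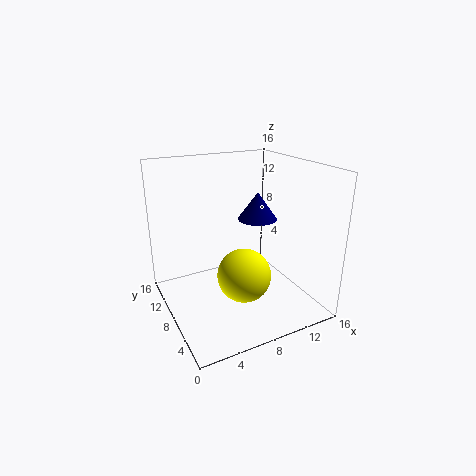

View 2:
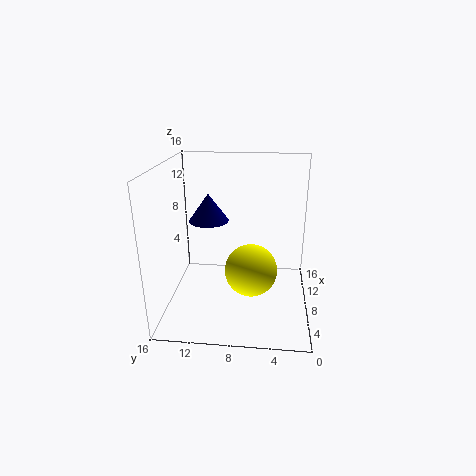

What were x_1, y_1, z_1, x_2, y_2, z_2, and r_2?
x_1 = 8
y_1 = 6.5
z_1 = 4
x_2 = 13
y_2 = 12.25
z_2 = 8
r_2 = 2.5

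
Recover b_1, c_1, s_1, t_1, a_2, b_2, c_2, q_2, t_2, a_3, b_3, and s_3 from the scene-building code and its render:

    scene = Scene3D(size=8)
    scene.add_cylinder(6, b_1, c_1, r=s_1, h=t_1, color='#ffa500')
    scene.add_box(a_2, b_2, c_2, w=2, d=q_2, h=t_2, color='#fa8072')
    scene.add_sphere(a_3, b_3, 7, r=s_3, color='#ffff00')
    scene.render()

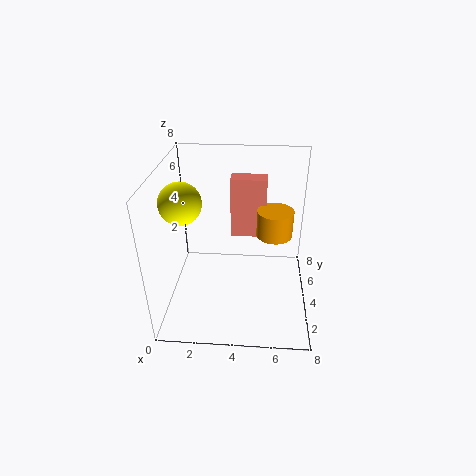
b_1 = 4.5
c_1 = 4
s_1 = 1
t_1 = 1.5
a_2 = 3.5
b_2 = 5
c_2 = 3.5
q_2 = 1
t_2 = 3.5
a_3 = 1.5
b_3 = 2
s_3 = 1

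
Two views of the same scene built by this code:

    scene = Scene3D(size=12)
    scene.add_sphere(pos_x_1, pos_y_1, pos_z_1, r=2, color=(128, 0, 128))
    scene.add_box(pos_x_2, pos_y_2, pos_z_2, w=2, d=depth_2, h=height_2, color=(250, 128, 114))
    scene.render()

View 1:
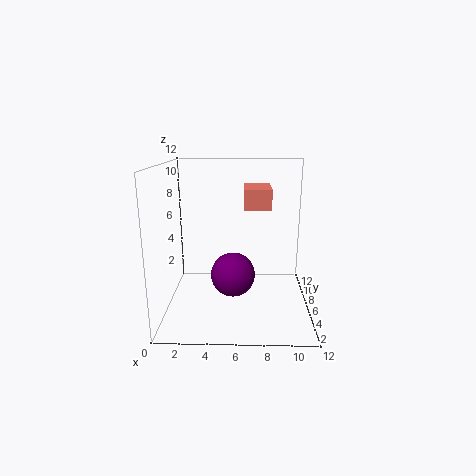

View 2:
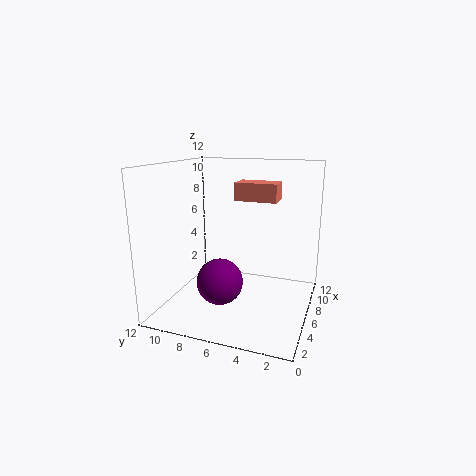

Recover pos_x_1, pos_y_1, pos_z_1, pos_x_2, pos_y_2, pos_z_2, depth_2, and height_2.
pos_x_1 = 5.5, pos_y_1 = 7.5, pos_z_1 = 2, pos_x_2 = 6.5, pos_y_2 = 3, pos_z_2 = 9, depth_2 = 3.5, height_2 = 1.5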